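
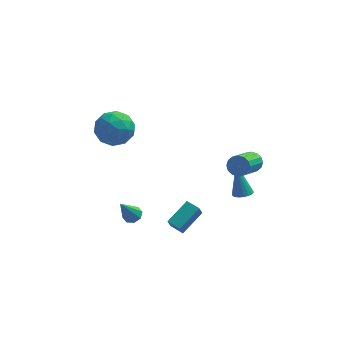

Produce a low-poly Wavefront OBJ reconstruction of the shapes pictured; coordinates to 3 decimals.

v 3.569 -2.437 0.832
v 4.143 -2.484 0.962
v 3.191 -1.743 2.768
v 4.124 -2.239 0.87
v 3.995 -2.033 0.771
v 3.782 -1.907 0.684
v 3.527 -1.885 0.627
v 3.28 -1.973 0.61
v 3.09 -2.153 0.637
v 2.996 -2.389 0.703
v 3.015 -2.634 0.795
v 3.144 -2.84 0.894
v 3.357 -2.967 0.981
v 3.612 -2.988 1.038
v 3.859 -2.9 1.055
v 4.048 -2.72 1.028
v -3.754 4.312 1.918
v -2.633 4.151 1.412
v -4.247 2.429 1.428
v -3.126 2.268 0.922
v -3.24 2.386 2.151
v -2.936 3.55 2.455
v -3.944 3.03 0.385
v -3.64 4.194 0.689
v -2.75 3.358 0.465
v -2.315 2.96 1.556
v -4.565 3.62 1.284
v -4.13 3.222 2.375
v -3.15 4.397 1.708
v -3.73 2.183 1.132
v -3.797 2.253 1.854
v -3.138 2.158 1.557
v -3.328 4.044 2.321
v -2.669 3.949 2.024
v -3.026 2.911 2.458
v -4.211 2.631 0.816
v -3.552 2.536 0.519
v -3.742 4.422 1.283
v -3.083 4.327 0.986
v -3.854 3.669 0.382
v -2.56 3.836 0.854
v -2.85 2.729 0.566
v -3.331 3.178 0.25
v -3.152 3.862 0.429
v -2.305 3.602 1.496
v -2.594 2.495 1.207
v -2.661 2.565 1.93
v -2.483 3.249 2.108
v -2.374 3.136 0.939
v -4.286 4.085 1.633
v -4.575 2.978 1.344
v -4.397 3.331 0.732
v -4.219 4.015 0.91
v -4.03 3.851 2.274
v -4.32 2.744 1.986
v -3.728 2.718 2.411
v -3.549 3.402 2.59
v -4.506 3.444 1.901
v 0.378 -1.796 -3.309
v 0.206 -2.154 -2.558
v -0.29 -1.235 -3.195
v -0.462 -1.593 -2.444
v 1.442 -0.687 -2.536
v 1.27 -1.045 -1.785
v 0.774 -0.126 -2.422
v 0.602 -0.484 -1.671
v -2.393 -0.843 -2.557
v -1.933 -1.212 -2.53
v -3.027 -1.517 -0.943
v -1.849 -0.815 -2.331
v -2.083 -0.435 -2.264
v -2.499 -0.294 -2.369
v -2.853 -0.474 -2.583
v -2.938 -0.871 -2.782
v -2.703 -1.251 -2.849
v -2.287 -1.392 -2.745
v 3.976 -2.31 3.412
v 4.274 -2.724 3.011
v 3.523 -4.325 4.106
v 3.224 -3.91 4.508
v 4.498 -2.663 3.254
v 3.747 -4.264 4.35
v 4.582 -2.506 3.54
v 3.831 -4.107 4.636
v 4.503 -2.297 3.792
v 3.752 -3.898 4.887
v 4.283 -2.092 3.942
v 3.532 -3.692 5.037
v 3.981 -1.944 3.95
v 3.23 -3.545 5.045
v 3.677 -1.895 3.814
v 2.926 -3.496 4.909
v 3.453 -1.956 3.57
v 2.702 -3.557 4.666
v 3.369 -2.113 3.284
v 2.618 -3.714 4.38
v 3.448 -2.322 3.033
v 2.697 -3.923 4.128
v 3.668 -2.528 2.883
v 2.917 -4.128 3.978
v 3.97 -2.675 2.875
v 3.219 -4.276 3.97
f 2 1 4
f 2 4 3
f 4 1 5
f 4 5 3
f 5 1 6
f 5 6 3
f 6 1 7
f 6 7 3
f 7 1 8
f 7 8 3
f 8 1 9
f 8 9 3
f 9 1 10
f 9 10 3
f 10 1 11
f 10 11 3
f 11 1 12
f 11 12 3
f 12 1 13
f 12 13 3
f 13 1 14
f 13 14 3
f 14 1 15
f 14 15 3
f 15 1 16
f 15 16 3
f 16 1 2
f 16 2 3
f 17 54 33
f 54 28 57
f 33 57 22
f 54 57 33
f 17 33 29
f 33 22 34
f 29 34 18
f 33 34 29
f 17 29 38
f 29 18 39
f 38 39 24
f 29 39 38
f 17 38 50
f 38 24 53
f 50 53 27
f 38 53 50
f 17 50 54
f 50 27 58
f 54 58 28
f 50 58 54
f 18 34 45
f 34 22 48
f 45 48 26
f 34 48 45
f 22 57 35
f 57 28 56
f 35 56 21
f 57 56 35
f 28 58 55
f 58 27 51
f 55 51 19
f 58 51 55
f 27 53 52
f 53 24 40
f 52 40 23
f 53 40 52
f 24 39 44
f 39 18 41
f 44 41 25
f 39 41 44
f 20 46 32
f 46 26 47
f 32 47 21
f 46 47 32
f 20 32 30
f 32 21 31
f 30 31 19
f 32 31 30
f 20 30 37
f 30 19 36
f 37 36 23
f 30 36 37
f 20 37 42
f 37 23 43
f 42 43 25
f 37 43 42
f 20 42 46
f 42 25 49
f 46 49 26
f 42 49 46
f 21 47 35
f 47 26 48
f 35 48 22
f 47 48 35
f 19 31 55
f 31 21 56
f 55 56 28
f 31 56 55
f 23 36 52
f 36 19 51
f 52 51 27
f 36 51 52
f 25 43 44
f 43 23 40
f 44 40 24
f 43 40 44
f 26 49 45
f 49 25 41
f 45 41 18
f 49 41 45
f 60 62 59
f 63 60 59
f 59 62 61
f 61 63 59
f 60 66 62
f 64 60 63
f 64 66 60
f 62 66 61
f 65 63 61
f 61 66 65
f 65 64 63
f 66 64 65
f 68 67 70
f 68 70 69
f 70 67 71
f 70 71 69
f 71 67 72
f 71 72 69
f 72 67 73
f 72 73 69
f 73 67 74
f 73 74 69
f 74 67 75
f 74 75 69
f 75 67 76
f 75 76 69
f 76 67 68
f 76 68 69
f 78 77 81
f 78 81 79
f 79 81 82
f 79 82 80
f 81 77 83
f 81 83 82
f 82 83 84
f 82 84 80
f 83 77 85
f 83 85 84
f 84 85 86
f 84 86 80
f 85 77 87
f 85 87 86
f 86 87 88
f 86 88 80
f 87 77 89
f 87 89 88
f 88 89 90
f 88 90 80
f 89 77 91
f 89 91 90
f 90 91 92
f 90 92 80
f 91 77 93
f 91 93 92
f 92 93 94
f 92 94 80
f 93 77 95
f 93 95 94
f 94 95 96
f 94 96 80
f 95 77 97
f 95 97 96
f 96 97 98
f 96 98 80
f 97 77 99
f 97 99 98
f 98 99 100
f 98 100 80
f 99 77 101
f 99 101 100
f 100 101 102
f 100 102 80
f 101 77 78
f 101 78 102
f 102 78 79
f 102 79 80



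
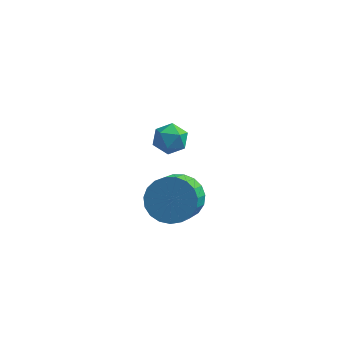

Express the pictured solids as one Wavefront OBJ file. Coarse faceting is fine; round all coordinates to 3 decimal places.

v -2.488 -0.862 1.8
v -1.631 -1.258 1.362
v -1.696 -2.394 2.261
v -2.552 -1.998 2.7
v -1.466 -1.016 1.68
v -1.531 -2.152 2.579
v -1.477 -0.747 2.019
v -1.542 -1.883 2.918
v -1.663 -0.498 2.32
v -1.728 -1.634 3.219
v -1.992 -0.312 2.531
v -2.056 -1.448 3.43
v -2.406 -0.222 2.616
v -2.471 -1.357 3.515
v -2.834 -0.241 2.56
v -2.899 -1.377 3.459
v -3.203 -0.369 2.372
v -3.267 -1.505 3.271
v -3.447 -0.581 2.086
v -3.512 -1.717 2.985
v -3.526 -0.842 1.75
v -3.591 -1.978 2.65
v -3.425 -1.107 1.424
v -3.49 -2.243 2.323
v -3.163 -1.329 1.162
v -3.227 -2.465 2.061
v -2.783 -1.471 1.01
v -2.848 -2.606 1.909
v -2.352 -1.507 0.996
v -2.417 -2.643 1.895
v -1.945 -1.432 1.12
v -2.01 -2.567 2.019
v -4.32 3.396 1.777
v -3.656 3.484 2.213
v -3.664 2.676 0.927
v -3 2.764 1.363
v -3.607 2.325 1.643
v -4.012 2.77 2.168
v -3.308 3.39 0.972
v -3.713 3.835 1.497
v -3.031 3.481 1.716
v -3.216 2.823 2.13
v -4.104 3.337 1.01
v -4.289 2.679 1.424
f 2 1 5
f 2 5 3
f 3 5 6
f 3 6 4
f 5 1 7
f 5 7 6
f 6 7 8
f 6 8 4
f 7 1 9
f 7 9 8
f 8 9 10
f 8 10 4
f 9 1 11
f 9 11 10
f 10 11 12
f 10 12 4
f 11 1 13
f 11 13 12
f 12 13 14
f 12 14 4
f 13 1 15
f 13 15 14
f 14 15 16
f 14 16 4
f 15 1 17
f 15 17 16
f 16 17 18
f 16 18 4
f 17 1 19
f 17 19 18
f 18 19 20
f 18 20 4
f 19 1 21
f 19 21 20
f 20 21 22
f 20 22 4
f 21 1 23
f 21 23 22
f 22 23 24
f 22 24 4
f 23 1 25
f 23 25 24
f 24 25 26
f 24 26 4
f 25 1 27
f 25 27 26
f 26 27 28
f 26 28 4
f 27 1 29
f 27 29 28
f 28 29 30
f 28 30 4
f 29 1 31
f 29 31 30
f 30 31 32
f 30 32 4
f 31 1 2
f 31 2 32
f 32 2 3
f 32 3 4
f 33 44 38
f 33 38 34
f 33 34 40
f 33 40 43
f 33 43 44
f 34 38 42
f 38 44 37
f 44 43 35
f 43 40 39
f 40 34 41
f 36 42 37
f 36 37 35
f 36 35 39
f 36 39 41
f 36 41 42
f 37 42 38
f 35 37 44
f 39 35 43
f 41 39 40
f 42 41 34



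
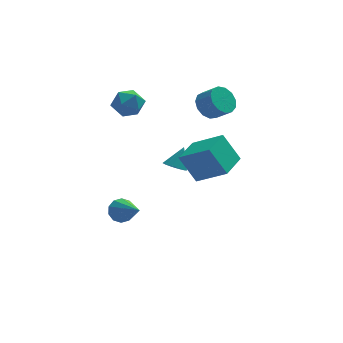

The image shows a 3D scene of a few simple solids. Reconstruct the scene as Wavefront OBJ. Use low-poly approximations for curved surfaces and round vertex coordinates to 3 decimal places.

v 1.993 2.139 1.947
v 2.659 2.525 1.613
v 3.314 1.987 2.299
v 2.647 1.601 2.633
v 2.511 2.799 1.97
v 3.166 2.261 2.655
v 2.199 2.864 2.319
v 2.854 2.325 3.004
v 1.821 2.698 2.551
v 2.475 2.16 3.236
v 1.497 2.355 2.59
v 2.152 1.816 3.276
v 1.331 1.943 2.426
v 1.986 1.405 3.111
v 1.375 1.594 2.11
v 2.03 1.056 2.795
v 1.615 1.418 1.742
v 2.27 0.879 2.427
v 1.975 1.47 1.439
v 2.63 0.932 2.124
v 2.34 1.736 1.298
v 2.995 1.197 1.983
v 2.596 2.129 1.363
v 3.251 1.591 2.048
v 1.98 -3.536 0.868
v 1.214 -3.09 2.271
v 0.686 -2.703 -0.104
v -0.08 -2.256 1.3
v 2.84 -2.164 0.9
v 2.074 -1.717 2.304
v 1.546 -1.33 -0.071
v 0.78 -0.884 1.332
v -2.471 0.475 -4.1
v -1.811 0.762 -4.112
v -1.769 -1.095 -3.04
v -2.021 0.913 -3.749
v -2.402 0.897 -3.521
v -2.81 0.719 -3.514
v -3.089 0.448 -3.731
v -3.131 0.187 -4.089
v -2.922 0.036 -4.451
v -2.54 0.052 -4.679
v -2.132 0.23 -4.687
v -1.854 0.501 -4.47
v -2.298 3.04 2.401
v -1.553 2.877 2.887
v -2.207 1.703 1.813
v -1.462 1.54 2.299
v -2.264 1.61 2.711
v -2.32 2.436 3.074
v -1.44 2.144 1.626
v -1.496 2.97 1.989
v -1.023 2.323 2.408
v -1.532 1.993 3.078
v -2.228 2.587 1.622
v -2.737 2.257 2.292
v 0.337 1.979 -2.2
v 0.7 2.363 -2.561
v 0.863 2.461 -1.16
v 0.397 2.545 -2.492
v 0.075 2.548 -2.33
v -0.164 2.37 -2.127
v -0.244 2.068 -1.947
v -0.139 1.738 -1.847
v 0.117 1.484 -1.859
v 0.443 1.388 -1.979
v 0.736 1.479 -2.169
v 0.902 1.729 -2.369
v 0.889 2.059 -2.515
f 2 1 5
f 2 5 3
f 3 5 6
f 3 6 4
f 5 1 7
f 5 7 6
f 6 7 8
f 6 8 4
f 7 1 9
f 7 9 8
f 8 9 10
f 8 10 4
f 9 1 11
f 9 11 10
f 10 11 12
f 10 12 4
f 11 1 13
f 11 13 12
f 12 13 14
f 12 14 4
f 13 1 15
f 13 15 14
f 14 15 16
f 14 16 4
f 15 1 17
f 15 17 16
f 16 17 18
f 16 18 4
f 17 1 19
f 17 19 18
f 18 19 20
f 18 20 4
f 19 1 21
f 19 21 20
f 20 21 22
f 20 22 4
f 21 1 23
f 21 23 22
f 22 23 24
f 22 24 4
f 23 1 2
f 23 2 24
f 24 2 3
f 24 3 4
f 26 28 25
f 29 26 25
f 25 28 27
f 27 29 25
f 26 32 28
f 30 26 29
f 30 32 26
f 28 32 27
f 31 29 27
f 27 32 31
f 31 30 29
f 32 30 31
f 34 33 36
f 34 36 35
f 36 33 37
f 36 37 35
f 37 33 38
f 37 38 35
f 38 33 39
f 38 39 35
f 39 33 40
f 39 40 35
f 40 33 41
f 40 41 35
f 41 33 42
f 41 42 35
f 42 33 43
f 42 43 35
f 43 33 44
f 43 44 35
f 44 33 34
f 44 34 35
f 45 56 50
f 45 50 46
f 45 46 52
f 45 52 55
f 45 55 56
f 46 50 54
f 50 56 49
f 56 55 47
f 55 52 51
f 52 46 53
f 48 54 49
f 48 49 47
f 48 47 51
f 48 51 53
f 48 53 54
f 49 54 50
f 47 49 56
f 51 47 55
f 53 51 52
f 54 53 46
f 58 57 60
f 58 60 59
f 60 57 61
f 60 61 59
f 61 57 62
f 61 62 59
f 62 57 63
f 62 63 59
f 63 57 64
f 63 64 59
f 64 57 65
f 64 65 59
f 65 57 66
f 65 66 59
f 66 57 67
f 66 67 59
f 67 57 68
f 67 68 59
f 68 57 69
f 68 69 59
f 69 57 58
f 69 58 59



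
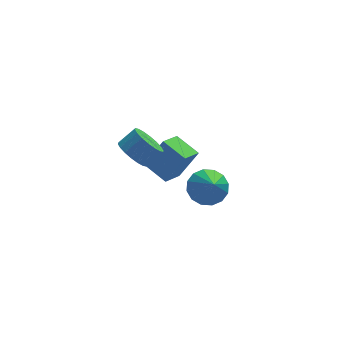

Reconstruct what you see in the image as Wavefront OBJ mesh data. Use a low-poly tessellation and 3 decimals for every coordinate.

v 0.447 0.979 -4.193
v 1.054 0.31 -4.82
v 0.493 -0.299 -2.787
v 1.431 0.632 -4.54
v 1.544 1.047 -4.167
v 1.363 1.444 -3.801
v 0.937 1.716 -3.54
v 0.379 1.79 -3.453
v -0.161 1.647 -3.566
v -0.538 1.325 -3.846
v -0.651 0.91 -4.219
v -0.47 0.514 -4.585
v -0.043 0.242 -4.846
v 0.515 0.167 -4.932
v -2.189 -1.553 -0.885
v -1.227 -1.524 0.718
v -3.053 -0.446 -0.386
v -2.09 -0.417 1.217
v -1.33 -0.643 -1.417
v -0.367 -0.614 0.186
v -2.193 0.464 -0.918
v -1.231 0.493 0.685
v -3.841 -1.846 1.8
v -3.209 -2.132 1.152
v -2.346 -1.901 1.892
v -2.979 -1.614 2.54
v -3.248 -1.719 1.069
v -2.385 -1.488 1.809
v -3.405 -1.331 1.131
v -2.542 -1.1 1.871
v -3.648 -1.046 1.325
v -2.786 -0.815 2.065
v -3.93 -0.918 1.614
v -3.067 -0.687 2.354
v -4.194 -0.974 1.939
v -3.331 -0.743 2.679
v -4.388 -1.203 2.237
v -3.525 -0.972 2.977
v -4.474 -1.559 2.448
v -3.611 -1.328 3.188
v -4.435 -1.972 2.531
v -3.572 -1.741 3.271
v -4.278 -2.36 2.469
v -3.415 -2.129 3.209
v -4.034 -2.645 2.275
v -3.172 -2.414 3.015
v -3.753 -2.773 1.986
v -2.89 -2.542 2.726
v -3.489 -2.717 1.661
v -2.626 -2.486 2.401
v -3.295 -2.488 1.363
v -2.432 -2.257 2.103
f 2 1 4
f 2 4 3
f 4 1 5
f 4 5 3
f 5 1 6
f 5 6 3
f 6 1 7
f 6 7 3
f 7 1 8
f 7 8 3
f 8 1 9
f 8 9 3
f 9 1 10
f 9 10 3
f 10 1 11
f 10 11 3
f 11 1 12
f 11 12 3
f 12 1 13
f 12 13 3
f 13 1 14
f 13 14 3
f 14 1 2
f 14 2 3
f 16 18 15
f 19 16 15
f 15 18 17
f 17 19 15
f 16 22 18
f 20 16 19
f 20 22 16
f 18 22 17
f 21 19 17
f 17 22 21
f 21 20 19
f 22 20 21
f 24 23 27
f 24 27 25
f 25 27 28
f 25 28 26
f 27 23 29
f 27 29 28
f 28 29 30
f 28 30 26
f 29 23 31
f 29 31 30
f 30 31 32
f 30 32 26
f 31 23 33
f 31 33 32
f 32 33 34
f 32 34 26
f 33 23 35
f 33 35 34
f 34 35 36
f 34 36 26
f 35 23 37
f 35 37 36
f 36 37 38
f 36 38 26
f 37 23 39
f 37 39 38
f 38 39 40
f 38 40 26
f 39 23 41
f 39 41 40
f 40 41 42
f 40 42 26
f 41 23 43
f 41 43 42
f 42 43 44
f 42 44 26
f 43 23 45
f 43 45 44
f 44 45 46
f 44 46 26
f 45 23 47
f 45 47 46
f 46 47 48
f 46 48 26
f 47 23 49
f 47 49 48
f 48 49 50
f 48 50 26
f 49 23 51
f 49 51 50
f 50 51 52
f 50 52 26
f 51 23 24
f 51 24 52
f 52 24 25
f 52 25 26



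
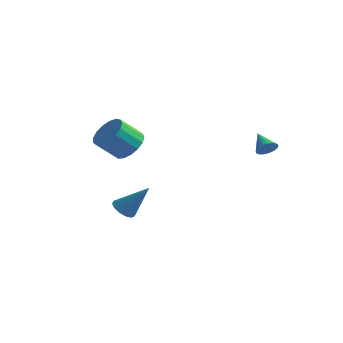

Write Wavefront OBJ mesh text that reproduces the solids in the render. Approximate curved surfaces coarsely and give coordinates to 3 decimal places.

v -3.608 0.38 -0.337
v -2.938 0.591 0.272
v -3.582 -0.228 1.266
v -4.252 -0.44 0.657
v -3.243 0.909 0.336
v -3.888 0.089 1.329
v -3.633 1.105 0.245
v -4.277 0.285 1.239
v -4.016 1.135 0.021
v -4.66 0.315 1.015
v -4.306 0.992 -0.285
v -4.95 0.172 0.709
v -4.436 0.708 -0.603
v -5.08 -0.111 0.391
v -4.377 0.35 -0.86
v -5.021 -0.469 0.134
v -4.141 -0.002 -0.997
v -4.785 -0.821 -0.003
v -3.783 -0.266 -0.983
v -4.427 -1.085 0.011
v -3.385 -0.383 -0.821
v -4.029 -1.202 0.173
v -3.038 -0.324 -0.548
v -3.682 -1.144 0.446
v -2.822 -0.105 -0.227
v -3.466 -0.924 0.767
v -2.786 0.226 0.069
v -3.43 -0.594 1.063
v 2.102 2.998 -0.179
v 2.482 3.111 0.203
v 1.318 3.482 0.459
v 2.491 3.288 0.081
v 2.442 3.42 -0.08
v 2.34 3.488 -0.257
v 2.203 3.482 -0.421
v 2.05 3.402 -0.549
v 1.905 3.26 -0.62
v 1.79 3.079 -0.624
v 1.723 2.886 -0.56
v 1.713 2.709 -0.438
v 1.763 2.577 -0.277
v 1.864 2.509 -0.1
v 2.002 2.515 0.064
v 2.155 2.595 0.192
v 2.299 2.737 0.263
v 2.414 2.918 0.267
v -2.697 -1.454 -3.493
v -2.245 -1.243 -3.909
v -1.623 -0.986 -2.087
v -2.461 -0.956 -3.839
v -2.753 -0.828 -3.658
v -3.027 -0.897 -3.426
v -3.196 -1.144 -3.214
v -3.207 -1.489 -3.091
v -3.056 -1.822 -3.096
v -2.792 -2.039 -3.226
v -2.497 -2.07 -3.441
v -2.266 -1.905 -3.673
v -2.172 -1.597 -3.847
f 2 1 5
f 2 5 3
f 3 5 6
f 3 6 4
f 5 1 7
f 5 7 6
f 6 7 8
f 6 8 4
f 7 1 9
f 7 9 8
f 8 9 10
f 8 10 4
f 9 1 11
f 9 11 10
f 10 11 12
f 10 12 4
f 11 1 13
f 11 13 12
f 12 13 14
f 12 14 4
f 13 1 15
f 13 15 14
f 14 15 16
f 14 16 4
f 15 1 17
f 15 17 16
f 16 17 18
f 16 18 4
f 17 1 19
f 17 19 18
f 18 19 20
f 18 20 4
f 19 1 21
f 19 21 20
f 20 21 22
f 20 22 4
f 21 1 23
f 21 23 22
f 22 23 24
f 22 24 4
f 23 1 25
f 23 25 24
f 24 25 26
f 24 26 4
f 25 1 27
f 25 27 26
f 26 27 28
f 26 28 4
f 27 1 2
f 27 2 28
f 28 2 3
f 28 3 4
f 30 29 32
f 30 32 31
f 32 29 33
f 32 33 31
f 33 29 34
f 33 34 31
f 34 29 35
f 34 35 31
f 35 29 36
f 35 36 31
f 36 29 37
f 36 37 31
f 37 29 38
f 37 38 31
f 38 29 39
f 38 39 31
f 39 29 40
f 39 40 31
f 40 29 41
f 40 41 31
f 41 29 42
f 41 42 31
f 42 29 43
f 42 43 31
f 43 29 44
f 43 44 31
f 44 29 45
f 44 45 31
f 45 29 46
f 45 46 31
f 46 29 30
f 46 30 31
f 48 47 50
f 48 50 49
f 50 47 51
f 50 51 49
f 51 47 52
f 51 52 49
f 52 47 53
f 52 53 49
f 53 47 54
f 53 54 49
f 54 47 55
f 54 55 49
f 55 47 56
f 55 56 49
f 56 47 57
f 56 57 49
f 57 47 58
f 57 58 49
f 58 47 59
f 58 59 49
f 59 47 48
f 59 48 49



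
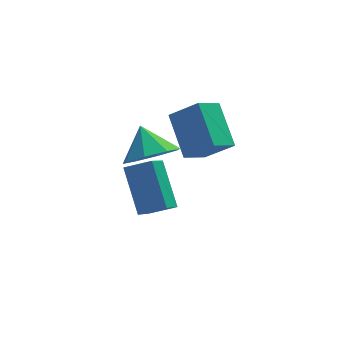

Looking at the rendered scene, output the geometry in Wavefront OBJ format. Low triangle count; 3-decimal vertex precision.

v -0.693 1.645 -0.201
v -0.974 3.071 0.912
v -1.609 2.146 -1.073
v -1.89 3.571 0.04
v 0.11 2.209 -0.72
v -0.171 3.634 0.393
v -0.806 2.709 -1.592
v -1.087 4.135 -0.479
v -2.776 1.424 -0.296
v -1.888 1.857 -0.451
v -3.024 2.256 0.616
v -2.442 2.163 -0.881
v -3.192 2.036 -0.968
v -3.698 1.551 -0.662
v -3.664 0.99 -0.142
v -3.11 0.684 0.288
v -2.36 0.811 0.376
v -1.854 1.297 0.07
v -2.196 2.071 -3.549
v -2.49 3.43 -2.139
v -3.13 2.286 -3.952
v -3.424 3.645 -2.542
v -1.696 2.915 -4.258
v -1.99 4.274 -2.848
v -2.63 3.13 -4.661
v -2.924 4.489 -3.251
f 2 4 1
f 5 2 1
f 1 4 3
f 3 5 1
f 2 8 4
f 6 2 5
f 6 8 2
f 4 8 3
f 7 5 3
f 3 8 7
f 7 6 5
f 8 6 7
f 10 9 12
f 10 12 11
f 12 9 13
f 12 13 11
f 13 9 14
f 13 14 11
f 14 9 15
f 14 15 11
f 15 9 16
f 15 16 11
f 16 9 17
f 16 17 11
f 17 9 18
f 17 18 11
f 18 9 10
f 18 10 11
f 20 22 19
f 23 20 19
f 19 22 21
f 21 23 19
f 20 26 22
f 24 20 23
f 24 26 20
f 22 26 21
f 25 23 21
f 21 26 25
f 25 24 23
f 26 24 25



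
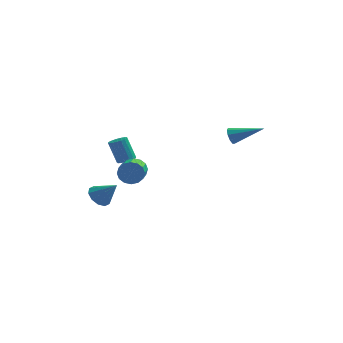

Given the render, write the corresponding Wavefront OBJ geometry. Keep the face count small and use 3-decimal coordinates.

v 2.998 2.578 -1.463
v 3.183 2.88 -1.909
v 4.782 2.522 -0.757
v 3.076 3.12 -1.62
v 2.933 3.105 -1.258
v 2.819 2.844 -0.992
v 2.79 2.458 -0.946
v 2.857 2.128 -1.142
v 2.99 2.008 -1.488
v 3.127 2.155 -1.823
v 3.203 2.499 -1.989
v -2.528 1.358 -2.978
v -2.047 1.588 -2.845
v -2.57 1.912 -1.51
v -3.052 1.682 -1.642
v -2.186 1.787 -2.947
v -2.709 2.111 -1.612
v -2.403 1.888 -3.057
v -2.926 2.211 -1.722
v -2.649 1.867 -3.148
v -3.172 2.191 -1.813
v -2.867 1.73 -3.2
v -3.39 2.053 -1.865
v -3.008 1.507 -3.202
v -3.531 1.831 -1.867
v -3.039 1.251 -3.152
v -3.562 1.574 -1.816
v -2.953 1.019 -3.062
v -3.476 1.342 -1.727
v -2.77 0.864 -2.952
v -3.293 1.188 -1.617
v -2.531 0.823 -2.849
v -3.054 1.147 -1.514
v -2.292 0.905 -2.775
v -2.815 1.229 -1.44
v -2.107 1.09 -2.747
v -2.63 1.414 -1.412
v -2.018 1.337 -2.772
v -2.542 1.661 -1.437
v -1.513 -3.364 -1.093
v -1.196 -3.175 -0.487
v -1.189 -4.427 -0.1
v -1.507 -4.616 -0.707
v -1.556 -3.155 -0.416
v -1.549 -4.407 -0.03
v -1.905 -3.191 -0.526
v -1.898 -4.443 -0.14
v -2.149 -3.274 -0.789
v -2.142 -4.526 -0.403
v -2.222 -3.38 -1.133
v -2.215 -4.632 -0.747
v -2.106 -3.483 -1.466
v -2.099 -4.734 -1.08
v -1.831 -3.553 -1.7
v -1.824 -4.805 -1.313
v -1.471 -3.573 -1.77
v -1.464 -4.825 -1.384
v -1.122 -3.537 -1.66
v -1.115 -4.789 -1.274
v -0.878 -3.454 -1.397
v -0.871 -4.706 -1.011
v -0.805 -3.348 -1.053
v -0.798 -4.6 -0.667
v -0.921 -3.246 -0.72
v -0.914 -4.497 -0.334
v -3.484 -2.339 -3.77
v -2.97 -1.956 -4.159
v -2.516 -2.601 -2.75
v -3.187 -1.659 -3.877
v -3.517 -1.622 -3.554
v -3.835 -1.859 -3.313
v -4.018 -2.279 -3.247
v -3.998 -2.723 -3.38
v -3.781 -3.02 -3.662
v -3.451 -3.057 -3.986
v -3.133 -2.82 -4.226
v -2.95 -2.399 -4.293
f 2 1 4
f 2 4 3
f 4 1 5
f 4 5 3
f 5 1 6
f 5 6 3
f 6 1 7
f 6 7 3
f 7 1 8
f 7 8 3
f 8 1 9
f 8 9 3
f 9 1 10
f 9 10 3
f 10 1 11
f 10 11 3
f 11 1 2
f 11 2 3
f 13 12 16
f 13 16 14
f 14 16 17
f 14 17 15
f 16 12 18
f 16 18 17
f 17 18 19
f 17 19 15
f 18 12 20
f 18 20 19
f 19 20 21
f 19 21 15
f 20 12 22
f 20 22 21
f 21 22 23
f 21 23 15
f 22 12 24
f 22 24 23
f 23 24 25
f 23 25 15
f 24 12 26
f 24 26 25
f 25 26 27
f 25 27 15
f 26 12 28
f 26 28 27
f 27 28 29
f 27 29 15
f 28 12 30
f 28 30 29
f 29 30 31
f 29 31 15
f 30 12 32
f 30 32 31
f 31 32 33
f 31 33 15
f 32 12 34
f 32 34 33
f 33 34 35
f 33 35 15
f 34 12 36
f 34 36 35
f 35 36 37
f 35 37 15
f 36 12 38
f 36 38 37
f 37 38 39
f 37 39 15
f 38 12 13
f 38 13 39
f 39 13 14
f 39 14 15
f 41 40 44
f 41 44 42
f 42 44 45
f 42 45 43
f 44 40 46
f 44 46 45
f 45 46 47
f 45 47 43
f 46 40 48
f 46 48 47
f 47 48 49
f 47 49 43
f 48 40 50
f 48 50 49
f 49 50 51
f 49 51 43
f 50 40 52
f 50 52 51
f 51 52 53
f 51 53 43
f 52 40 54
f 52 54 53
f 53 54 55
f 53 55 43
f 54 40 56
f 54 56 55
f 55 56 57
f 55 57 43
f 56 40 58
f 56 58 57
f 57 58 59
f 57 59 43
f 58 40 60
f 58 60 59
f 59 60 61
f 59 61 43
f 60 40 62
f 60 62 61
f 61 62 63
f 61 63 43
f 62 40 64
f 62 64 63
f 63 64 65
f 63 65 43
f 64 40 41
f 64 41 65
f 65 41 42
f 65 42 43
f 67 66 69
f 67 69 68
f 69 66 70
f 69 70 68
f 70 66 71
f 70 71 68
f 71 66 72
f 71 72 68
f 72 66 73
f 72 73 68
f 73 66 74
f 73 74 68
f 74 66 75
f 74 75 68
f 75 66 76
f 75 76 68
f 76 66 77
f 76 77 68
f 77 66 67
f 77 67 68



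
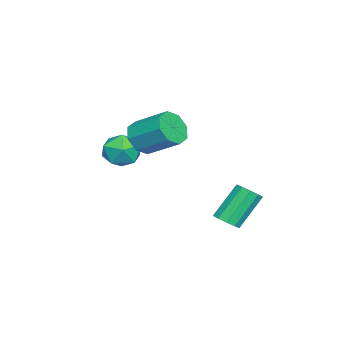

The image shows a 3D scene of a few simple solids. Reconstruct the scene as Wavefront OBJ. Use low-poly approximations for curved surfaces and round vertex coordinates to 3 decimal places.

v -0.102 -3.126 2.068
v 0.494 -2.578 2.049
v 0.646 -3.962 1.391
v 1.242 -3.414 1.372
v 1.039 -3.769 2.072
v 0.578 -3.252 2.49
v 0.562 -3.288 0.95
v 0.101 -2.771 1.368
v 0.905 -2.678 1.358
v 1.2 -2.976 2.051
v -0.06 -3.564 1.389
v 0.235 -3.862 2.082
v 0.959 0.636 -0.993
v 1.322 1.035 -0.966
v 0.563 1.643 0.279
v 0.201 1.244 0.253
v 1.074 1.135 -1.166
v 0.315 1.742 0.08
v 0.782 1.044 -1.3
v 0.023 1.651 -0.054
v 0.558 0.797 -1.316
v -0.201 1.404 -0.07
v 0.487 0.489 -1.209
v -0.272 1.096 0.037
v 0.597 0.237 -1.019
v -0.162 0.845 0.226
v 0.845 0.138 -0.82
v 0.086 0.745 0.426
v 1.137 0.229 -0.686
v 0.378 0.836 0.56
v 1.361 0.476 -0.67
v 0.602 1.083 0.576
v 1.432 0.784 -0.777
v 0.673 1.391 0.469
v 1.57 -2.188 2.897
v 2.247 -2.151 2.601
v 2.507 -0.935 3.346
v 1.83 -0.972 3.643
v 1.86 -1.878 2.291
v 2.119 -0.662 3.036
v 1.303 -1.787 2.336
v 1.562 -0.571 3.082
v 0.902 -1.931 2.71
v 1.162 -0.715 3.455
v 0.893 -2.225 3.194
v 1.153 -1.009 3.939
v 1.281 -2.498 3.504
v 1.54 -1.282 4.249
v 1.838 -2.589 3.458
v 2.097 -1.373 4.204
v 2.238 -2.445 3.085
v 2.498 -1.229 3.83
f 1 12 6
f 1 6 2
f 1 2 8
f 1 8 11
f 1 11 12
f 2 6 10
f 6 12 5
f 12 11 3
f 11 8 7
f 8 2 9
f 4 10 5
f 4 5 3
f 4 3 7
f 4 7 9
f 4 9 10
f 5 10 6
f 3 5 12
f 7 3 11
f 9 7 8
f 10 9 2
f 14 13 17
f 14 17 15
f 15 17 18
f 15 18 16
f 17 13 19
f 17 19 18
f 18 19 20
f 18 20 16
f 19 13 21
f 19 21 20
f 20 21 22
f 20 22 16
f 21 13 23
f 21 23 22
f 22 23 24
f 22 24 16
f 23 13 25
f 23 25 24
f 24 25 26
f 24 26 16
f 25 13 27
f 25 27 26
f 26 27 28
f 26 28 16
f 27 13 29
f 27 29 28
f 28 29 30
f 28 30 16
f 29 13 31
f 29 31 30
f 30 31 32
f 30 32 16
f 31 13 33
f 31 33 32
f 32 33 34
f 32 34 16
f 33 13 14
f 33 14 34
f 34 14 15
f 34 15 16
f 36 35 39
f 36 39 37
f 37 39 40
f 37 40 38
f 39 35 41
f 39 41 40
f 40 41 42
f 40 42 38
f 41 35 43
f 41 43 42
f 42 43 44
f 42 44 38
f 43 35 45
f 43 45 44
f 44 45 46
f 44 46 38
f 45 35 47
f 45 47 46
f 46 47 48
f 46 48 38
f 47 35 49
f 47 49 48
f 48 49 50
f 48 50 38
f 49 35 51
f 49 51 50
f 50 51 52
f 50 52 38
f 51 35 36
f 51 36 52
f 52 36 37
f 52 37 38



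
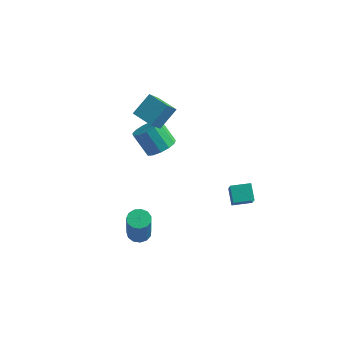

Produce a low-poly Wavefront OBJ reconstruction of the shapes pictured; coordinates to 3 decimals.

v 2.09 0.241 -2.135
v 1.568 0.9 -1.41
v 1.436 1.429 -3.686
v 0.915 2.088 -2.961
v 3.045 0.892 -2.039
v 2.524 1.551 -1.314
v 2.392 2.08 -3.59
v 1.87 2.739 -2.865
v -3.492 0.279 3.055
v -3.585 -0.589 4.005
v -3.04 1.328 4.057
v -3.134 0.461 5.007
v -2.206 -0.081 2.853
v -2.3 -0.948 3.803
v -1.755 0.969 3.855
v -1.848 0.101 4.805
v -3.251 2.036 -0.963
v -2.578 1.675 -0.415
v -3.555 1.803 0.871
v -4.229 2.164 0.323
v -2.507 2.2 -0.413
v -3.484 2.328 0.873
v -2.672 2.673 -0.586
v -3.649 2.801 0.7
v -3.021 2.943 -0.878
v -3.998 3.071 0.408
v -3.443 2.926 -1.197
v -4.42 3.054 0.088
v -3.805 2.626 -1.442
v -4.782 2.754 -0.156
v -3.99 2.139 -1.535
v -4.968 2.267 -0.249
v -3.942 1.619 -1.446
v -4.919 1.747 -0.16
v -3.674 1.231 -1.204
v -4.651 1.359 0.082
v -3.272 1.099 -0.885
v -4.249 1.227 0.401
v -2.863 1.265 -0.591
v -3.84 1.393 0.695
v -2.012 -3.003 -3.811
v -1.411 -3.253 -4.009
v -1.027 -3.946 -1.967
v -1.628 -3.697 -1.769
v -1.347 -2.892 -3.898
v -0.963 -3.585 -1.856
v -1.494 -2.566 -3.76
v -1.11 -3.259 -1.718
v -1.805 -2.379 -3.638
v -1.421 -3.072 -1.596
v -2.182 -2.39 -3.571
v -1.798 -3.084 -1.529
v -2.505 -2.596 -3.58
v -2.121 -3.289 -1.538
v -2.671 -2.931 -3.662
v -2.288 -3.625 -1.621
v -2.629 -3.289 -3.792
v -2.245 -3.983 -1.75
v -2.39 -3.556 -3.928
v -2.006 -4.25 -1.886
v -2.031 -3.648 -4.026
v -1.647 -4.341 -1.985
v -1.666 -3.535 -4.056
v -1.282 -4.228 -2.015
f 2 4 1
f 5 2 1
f 1 4 3
f 3 5 1
f 2 8 4
f 6 2 5
f 6 8 2
f 4 8 3
f 7 5 3
f 3 8 7
f 7 6 5
f 8 6 7
f 10 12 9
f 13 10 9
f 9 12 11
f 11 13 9
f 10 16 12
f 14 10 13
f 14 16 10
f 12 16 11
f 15 13 11
f 11 16 15
f 15 14 13
f 16 14 15
f 18 17 21
f 18 21 19
f 19 21 22
f 19 22 20
f 21 17 23
f 21 23 22
f 22 23 24
f 22 24 20
f 23 17 25
f 23 25 24
f 24 25 26
f 24 26 20
f 25 17 27
f 25 27 26
f 26 27 28
f 26 28 20
f 27 17 29
f 27 29 28
f 28 29 30
f 28 30 20
f 29 17 31
f 29 31 30
f 30 31 32
f 30 32 20
f 31 17 33
f 31 33 32
f 32 33 34
f 32 34 20
f 33 17 35
f 33 35 34
f 34 35 36
f 34 36 20
f 35 17 37
f 35 37 36
f 36 37 38
f 36 38 20
f 37 17 39
f 37 39 38
f 38 39 40
f 38 40 20
f 39 17 18
f 39 18 40
f 40 18 19
f 40 19 20
f 42 41 45
f 42 45 43
f 43 45 46
f 43 46 44
f 45 41 47
f 45 47 46
f 46 47 48
f 46 48 44
f 47 41 49
f 47 49 48
f 48 49 50
f 48 50 44
f 49 41 51
f 49 51 50
f 50 51 52
f 50 52 44
f 51 41 53
f 51 53 52
f 52 53 54
f 52 54 44
f 53 41 55
f 53 55 54
f 54 55 56
f 54 56 44
f 55 41 57
f 55 57 56
f 56 57 58
f 56 58 44
f 57 41 59
f 57 59 58
f 58 59 60
f 58 60 44
f 59 41 61
f 59 61 60
f 60 61 62
f 60 62 44
f 61 41 63
f 61 63 62
f 62 63 64
f 62 64 44
f 63 41 42
f 63 42 64
f 64 42 43
f 64 43 44



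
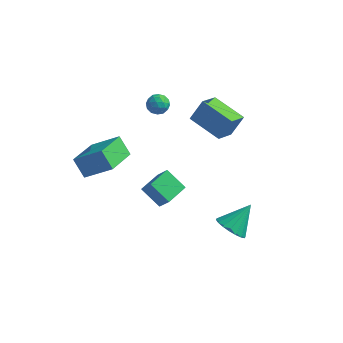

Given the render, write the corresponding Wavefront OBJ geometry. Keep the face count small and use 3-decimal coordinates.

v 3.39 -0.719 -2.868
v 4.005 -0.366 -3.573
v 4.13 0.499 -1.612
v 3.647 -0.105 -3.615
v 3.238 0.034 -3.509
v 2.859 0.024 -3.276
v 2.585 -0.133 -2.962
v 2.47 -0.406 -2.63
v 2.538 -0.741 -2.345
v 2.774 -1.071 -2.163
v 3.132 -1.332 -2.122
v 3.541 -1.472 -2.228
v 3.92 -1.462 -2.461
v 4.194 -1.305 -2.774
v 4.309 -1.032 -3.106
v 4.242 -0.697 -3.391
v -4.184 -3.107 1.617
v -4.964 -2.713 2.593
v -3.961 -1.087 0.98
v -4.741 -0.692 1.956
v -2.599 -2.908 2.804
v -3.379 -2.513 3.78
v -2.376 -0.887 2.167
v -3.156 -0.493 3.143
v -0.212 2.633 2.743
v 0.308 3.258 3.931
v 0.072 3.954 1.924
v 0.593 4.579 3.112
v 1.727 1.921 2.268
v 2.248 2.546 3.456
v 2.012 3.242 1.449
v 2.532 3.867 2.637
v -1.208 0.424 -3.843
v -2.431 0.768 -2.972
v -0.727 1.785 -3.703
v -1.95 2.128 -2.832
v -0.49 0.052 -2.688
v -1.713 0.395 -1.817
v -0.009 1.412 -2.548
v -1.232 1.756 -1.677
v -2.346 4.141 2.102
v -1.92 3.929 2.636
v -2.94 3.151 2.184
v -2.514 2.939 2.718
v -2.97 3.481 2.818
v -2.603 4.092 2.768
v -2.257 2.988 2.052
v -1.89 3.599 2.002
v -1.864 3.216 2.605
v -2.305 3.521 3.078
v -2.555 3.559 1.742
v -2.996 3.864 2.215
v -2.081 4.121 2.362
v -2.779 2.959 2.458
v -3.048 3.277 2.518
v -2.797 3.152 2.831
v -2.482 4.217 2.439
v -2.232 4.093 2.753
v -2.849 3.829 2.86
v -2.628 2.987 2.067
v -2.378 2.863 2.381
v -2.063 3.928 1.989
v -1.812 3.803 2.302
v -2.011 3.251 1.96
v -1.798 3.578 2.657
v -2.147 2.997 2.705
v -1.996 3.025 2.314
v -1.78 3.385 2.284
v -2.057 3.757 2.935
v -2.406 3.176 2.984
v -2.674 3.494 3.043
v -2.459 3.853 3.013
v -2.024 3.339 2.917
v -2.454 3.904 1.836
v -2.803 3.323 1.885
v -2.401 3.227 1.807
v -2.186 3.586 1.777
v -2.713 4.083 2.115
v -3.062 3.502 2.163
v -3.08 3.695 2.536
v -2.864 4.055 2.506
v -2.836 3.741 1.903
f 2 1 4
f 2 4 3
f 4 1 5
f 4 5 3
f 5 1 6
f 5 6 3
f 6 1 7
f 6 7 3
f 7 1 8
f 7 8 3
f 8 1 9
f 8 9 3
f 9 1 10
f 9 10 3
f 10 1 11
f 10 11 3
f 11 1 12
f 11 12 3
f 12 1 13
f 12 13 3
f 13 1 14
f 13 14 3
f 14 1 15
f 14 15 3
f 15 1 16
f 15 16 3
f 16 1 2
f 16 2 3
f 18 20 17
f 21 18 17
f 17 20 19
f 19 21 17
f 18 24 20
f 22 18 21
f 22 24 18
f 20 24 19
f 23 21 19
f 19 24 23
f 23 22 21
f 24 22 23
f 26 28 25
f 29 26 25
f 25 28 27
f 27 29 25
f 26 32 28
f 30 26 29
f 30 32 26
f 28 32 27
f 31 29 27
f 27 32 31
f 31 30 29
f 32 30 31
f 34 36 33
f 37 34 33
f 33 36 35
f 35 37 33
f 34 40 36
f 38 34 37
f 38 40 34
f 36 40 35
f 39 37 35
f 35 40 39
f 39 38 37
f 40 38 39
f 41 78 57
f 78 52 81
f 57 81 46
f 78 81 57
f 41 57 53
f 57 46 58
f 53 58 42
f 57 58 53
f 41 53 62
f 53 42 63
f 62 63 48
f 53 63 62
f 41 62 74
f 62 48 77
f 74 77 51
f 62 77 74
f 41 74 78
f 74 51 82
f 78 82 52
f 74 82 78
f 42 58 69
f 58 46 72
f 69 72 50
f 58 72 69
f 46 81 59
f 81 52 80
f 59 80 45
f 81 80 59
f 52 82 79
f 82 51 75
f 79 75 43
f 82 75 79
f 51 77 76
f 77 48 64
f 76 64 47
f 77 64 76
f 48 63 68
f 63 42 65
f 68 65 49
f 63 65 68
f 44 70 56
f 70 50 71
f 56 71 45
f 70 71 56
f 44 56 54
f 56 45 55
f 54 55 43
f 56 55 54
f 44 54 61
f 54 43 60
f 61 60 47
f 54 60 61
f 44 61 66
f 61 47 67
f 66 67 49
f 61 67 66
f 44 66 70
f 66 49 73
f 70 73 50
f 66 73 70
f 45 71 59
f 71 50 72
f 59 72 46
f 71 72 59
f 43 55 79
f 55 45 80
f 79 80 52
f 55 80 79
f 47 60 76
f 60 43 75
f 76 75 51
f 60 75 76
f 49 67 68
f 67 47 64
f 68 64 48
f 67 64 68
f 50 73 69
f 73 49 65
f 69 65 42
f 73 65 69



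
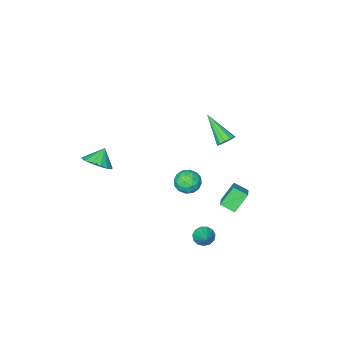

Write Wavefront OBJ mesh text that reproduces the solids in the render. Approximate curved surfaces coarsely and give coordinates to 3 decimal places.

v 1.328 3.59 2.279
v 2.045 3.363 2.122
v 0.895 2.497 1.878
v 1.612 2.27 1.721
v 1.388 2.361 2.45
v 1.656 3.037 2.698
v 1.284 2.823 1.302
v 1.552 3.499 1.55
v 2.018 2.89 1.519
v 2.082 2.604 2.228
v 0.858 3.256 1.772
v 0.922 2.97 2.481
v 1.724 3.572 2.236
v 1.216 2.288 1.764
v 1.084 2.341 2.193
v 1.505 2.208 2.101
v 1.496 3.38 2.574
v 1.917 3.247 2.482
v 1.531 2.658 2.675
v 1.023 2.613 1.518
v 1.444 2.48 1.426
v 1.435 3.652 1.899
v 1.856 3.519 1.807
v 1.409 3.202 1.325
v 2.13 3.161 1.789
v 1.875 2.519 1.553
v 1.683 2.844 1.307
v 1.84 3.241 1.453
v 2.167 2.993 2.206
v 1.913 2.351 1.97
v 1.782 2.404 2.399
v 1.939 2.801 2.544
v 2.152 2.715 1.851
v 1.027 3.509 2.03
v 0.773 2.867 1.794
v 1.001 3.059 1.456
v 1.158 3.456 1.601
v 1.065 3.341 2.447
v 0.81 2.699 2.211
v 1.1 2.619 2.547
v 1.257 3.016 2.693
v 0.788 3.145 2.149
v -3.624 1.784 -2.453
v -2.947 2.548 -1.925
v -2.77 1.738 -3.484
v -2.092 2.503 -2.956
v -3.168 1.097 -2.044
v -2.49 1.862 -1.516
v -2.313 1.052 -3.075
v -1.636 1.816 -2.547
v -2.258 1.466 2.275
v -1.946 1.746 2.647
v -2.242 -0.106 3.445
v -2.247 1.801 2.724
v -2.551 1.749 2.659
v -2.763 1.608 2.472
v -2.814 1.422 2.223
v -2.688 1.25 1.99
v -2.426 1.147 1.847
v -2.111 1.145 1.841
v -1.842 1.245 1.972
v -1.705 1.416 2.2
v -1.744 1.603 2.452
v 0.64 3.262 -2.832
v 1.103 2.882 -2.715
v 1.22 4.198 -2.088
v 1.189 3.055 -3
v 1.1 3.293 -3.231
v 0.866 3.521 -3.336
v 0.56 3.667 -3.28
v 0.279 3.684 -3.083
v 0.113 3.567 -2.806
v 0.114 3.353 -2.537
v 0.282 3.11 -2.362
v 0.564 2.915 -2.336
v 0.87 2.83 -2.468
v 2.36 -3.819 -0.764
v 2.971 -3.426 -0.2
v 1.7 -3.981 0.064
v 2.695 -3.069 -0.35
v 2.328 -2.912 -0.611
v 1.97 -2.999 -0.913
v 1.717 -3.305 -1.175
v 1.635 -3.749 -1.327
v 1.748 -4.212 -1.328
v 2.024 -4.569 -1.177
v 2.391 -4.726 -0.916
v 2.749 -4.639 -0.614
v 3.002 -4.333 -0.352
v 3.084 -3.889 -0.2
f 1 38 17
f 38 12 41
f 17 41 6
f 38 41 17
f 1 17 13
f 17 6 18
f 13 18 2
f 17 18 13
f 1 13 22
f 13 2 23
f 22 23 8
f 13 23 22
f 1 22 34
f 22 8 37
f 34 37 11
f 22 37 34
f 1 34 38
f 34 11 42
f 38 42 12
f 34 42 38
f 2 18 29
f 18 6 32
f 29 32 10
f 18 32 29
f 6 41 19
f 41 12 40
f 19 40 5
f 41 40 19
f 12 42 39
f 42 11 35
f 39 35 3
f 42 35 39
f 11 37 36
f 37 8 24
f 36 24 7
f 37 24 36
f 8 23 28
f 23 2 25
f 28 25 9
f 23 25 28
f 4 30 16
f 30 10 31
f 16 31 5
f 30 31 16
f 4 16 14
f 16 5 15
f 14 15 3
f 16 15 14
f 4 14 21
f 14 3 20
f 21 20 7
f 14 20 21
f 4 21 26
f 21 7 27
f 26 27 9
f 21 27 26
f 4 26 30
f 26 9 33
f 30 33 10
f 26 33 30
f 5 31 19
f 31 10 32
f 19 32 6
f 31 32 19
f 3 15 39
f 15 5 40
f 39 40 12
f 15 40 39
f 7 20 36
f 20 3 35
f 36 35 11
f 20 35 36
f 9 27 28
f 27 7 24
f 28 24 8
f 27 24 28
f 10 33 29
f 33 9 25
f 29 25 2
f 33 25 29
f 44 46 43
f 47 44 43
f 43 46 45
f 45 47 43
f 44 50 46
f 48 44 47
f 48 50 44
f 46 50 45
f 49 47 45
f 45 50 49
f 49 48 47
f 50 48 49
f 52 51 54
f 52 54 53
f 54 51 55
f 54 55 53
f 55 51 56
f 55 56 53
f 56 51 57
f 56 57 53
f 57 51 58
f 57 58 53
f 58 51 59
f 58 59 53
f 59 51 60
f 59 60 53
f 60 51 61
f 60 61 53
f 61 51 62
f 61 62 53
f 62 51 63
f 62 63 53
f 63 51 52
f 63 52 53
f 65 64 67
f 65 67 66
f 67 64 68
f 67 68 66
f 68 64 69
f 68 69 66
f 69 64 70
f 69 70 66
f 70 64 71
f 70 71 66
f 71 64 72
f 71 72 66
f 72 64 73
f 72 73 66
f 73 64 74
f 73 74 66
f 74 64 75
f 74 75 66
f 75 64 76
f 75 76 66
f 76 64 65
f 76 65 66
f 78 77 80
f 78 80 79
f 80 77 81
f 80 81 79
f 81 77 82
f 81 82 79
f 82 77 83
f 82 83 79
f 83 77 84
f 83 84 79
f 84 77 85
f 84 85 79
f 85 77 86
f 85 86 79
f 86 77 87
f 86 87 79
f 87 77 88
f 87 88 79
f 88 77 89
f 88 89 79
f 89 77 90
f 89 90 79
f 90 77 78
f 90 78 79



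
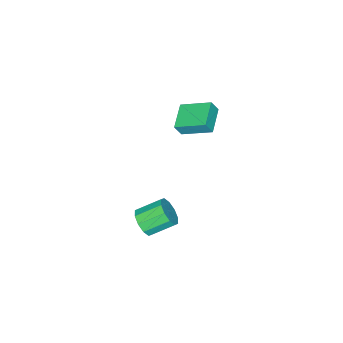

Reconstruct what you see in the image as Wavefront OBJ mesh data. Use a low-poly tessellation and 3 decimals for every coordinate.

v 3.226 1.441 0.937
v 3.894 1.612 1.516
v 2.921 2.61 2.342
v 2.254 2.439 1.763
v 3.925 1.984 1.103
v 2.952 2.982 1.929
v 3.689 2.148 0.627
v 2.716 3.146 1.453
v 3.276 2.042 0.269
v 2.304 3.04 1.095
v 2.845 1.707 0.166
v 1.872 2.705 0.992
v 2.559 1.27 0.358
v 1.586 2.268 1.184
v 2.528 0.898 0.771
v 1.555 1.896 1.597
v 2.764 0.734 1.247
v 1.791 1.732 2.073
v 3.176 0.84 1.605
v 2.204 1.838 2.431
v 3.608 1.175 1.708
v 2.635 2.173 2.534
v -4.586 -1.485 2.5
v -4.251 -1.735 3.274
v -5.168 0.228 3.305
v -4.833 -0.023 4.08
v -3.087 -0.777 2.08
v -2.752 -1.028 2.855
v -3.669 0.935 2.886
v -3.334 0.685 3.66
f 2 1 5
f 2 5 3
f 3 5 6
f 3 6 4
f 5 1 7
f 5 7 6
f 6 7 8
f 6 8 4
f 7 1 9
f 7 9 8
f 8 9 10
f 8 10 4
f 9 1 11
f 9 11 10
f 10 11 12
f 10 12 4
f 11 1 13
f 11 13 12
f 12 13 14
f 12 14 4
f 13 1 15
f 13 15 14
f 14 15 16
f 14 16 4
f 15 1 17
f 15 17 16
f 16 17 18
f 16 18 4
f 17 1 19
f 17 19 18
f 18 19 20
f 18 20 4
f 19 1 21
f 19 21 20
f 20 21 22
f 20 22 4
f 21 1 2
f 21 2 22
f 22 2 3
f 22 3 4
f 24 26 23
f 27 24 23
f 23 26 25
f 25 27 23
f 24 30 26
f 28 24 27
f 28 30 24
f 26 30 25
f 29 27 25
f 25 30 29
f 29 28 27
f 30 28 29



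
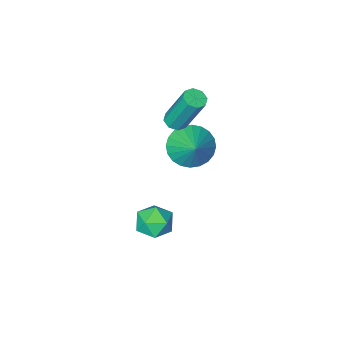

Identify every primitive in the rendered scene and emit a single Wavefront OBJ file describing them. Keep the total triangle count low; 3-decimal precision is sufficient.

v -2.195 -1.629 -0.548
v -1.5 -2.248 -0.157
v -1.765 -0.531 0.428
v -1.294 -2.073 -0.445
v -1.226 -1.831 -0.748
v -1.305 -1.557 -1.02
v -1.52 -1.295 -1.221
v -1.837 -1.083 -1.319
v -2.209 -0.954 -1.3
v -2.579 -0.928 -1.166
v -2.89 -1.009 -0.938
v -3.096 -1.184 -0.651
v -3.164 -1.426 -0.348
v -3.085 -1.7 -0.076
v -2.87 -1.962 0.125
v -2.553 -2.174 0.223
v -2.181 -2.303 0.204
v -1.811 -2.329 0.07
v -1.242 -1.207 1.976
v -0.791 -0.969 1.968
v -1.188 -0.154 3.896
v -1.638 -0.393 3.904
v -1.078 -0.751 1.817
v -1.474 0.063 3.745
v -1.461 -0.801 1.759
v -1.857 0.014 3.687
v -1.715 -1.089 1.829
v -2.112 -0.274 3.756
v -1.692 -1.446 1.984
v -2.089 -0.631 3.912
v -1.406 -1.663 2.135
v -1.802 -0.849 4.063
v -1.023 -1.614 2.193
v -1.419 -0.799 4.121
v -0.768 -1.326 2.124
v -1.165 -0.511 4.051
v 1.592 3.476 1.811
v 1.88 3.929 1.219
v 2.74 2.891 1.921
v 3.028 3.344 1.329
v 2.85 3.674 2.035
v 2.141 4.035 1.967
v 2.479 2.785 1.173
v 1.77 3.146 1.105
v 2.428 3.502 0.825
v 2.657 4.052 1.358
v 1.963 2.768 1.782
v 2.192 3.318 2.315
f 2 1 4
f 2 4 3
f 4 1 5
f 4 5 3
f 5 1 6
f 5 6 3
f 6 1 7
f 6 7 3
f 7 1 8
f 7 8 3
f 8 1 9
f 8 9 3
f 9 1 10
f 9 10 3
f 10 1 11
f 10 11 3
f 11 1 12
f 11 12 3
f 12 1 13
f 12 13 3
f 13 1 14
f 13 14 3
f 14 1 15
f 14 15 3
f 15 1 16
f 15 16 3
f 16 1 17
f 16 17 3
f 17 1 18
f 17 18 3
f 18 1 2
f 18 2 3
f 20 19 23
f 20 23 21
f 21 23 24
f 21 24 22
f 23 19 25
f 23 25 24
f 24 25 26
f 24 26 22
f 25 19 27
f 25 27 26
f 26 27 28
f 26 28 22
f 27 19 29
f 27 29 28
f 28 29 30
f 28 30 22
f 29 19 31
f 29 31 30
f 30 31 32
f 30 32 22
f 31 19 33
f 31 33 32
f 32 33 34
f 32 34 22
f 33 19 35
f 33 35 34
f 34 35 36
f 34 36 22
f 35 19 20
f 35 20 36
f 36 20 21
f 36 21 22
f 37 48 42
f 37 42 38
f 37 38 44
f 37 44 47
f 37 47 48
f 38 42 46
f 42 48 41
f 48 47 39
f 47 44 43
f 44 38 45
f 40 46 41
f 40 41 39
f 40 39 43
f 40 43 45
f 40 45 46
f 41 46 42
f 39 41 48
f 43 39 47
f 45 43 44
f 46 45 38



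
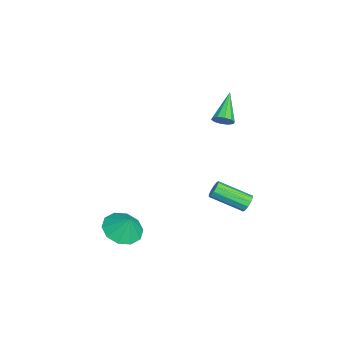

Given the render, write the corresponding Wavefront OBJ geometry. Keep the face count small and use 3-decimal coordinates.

v 3.121 2.855 -1.183
v 3.42 2.986 -0.791
v 3.058 1.336 0.035
v 2.759 1.205 -0.357
v 3.127 3.082 -0.726
v 2.765 1.432 0.099
v 2.832 3.092 -0.836
v 2.47 1.442 -0.011
v 2.647 3.011 -1.078
v 2.285 1.361 -0.253
v 2.643 2.871 -1.361
v 2.281 1.221 -0.535
v 2.822 2.724 -1.575
v 2.46 1.074 -0.749
v 3.115 2.628 -1.639
v 2.753 0.978 -0.814
v 3.41 2.618 -1.529
v 3.048 0.968 -0.704
v 3.595 2.699 -1.287
v 3.233 1.049 -0.462
v 3.599 2.839 -1.005
v 3.237 1.189 -0.179
v 3.236 -3.216 -2.903
v 4.249 -3.434 -3.169
v 3.604 -2.804 -1.837
v 4.116 -2.815 -3.361
v 3.647 -2.35 -3.379
v 3.02 -2.215 -3.215
v 2.477 -2.462 -2.931
v 2.223 -2.998 -2.637
v 2.356 -3.616 -2.444
v 2.825 -4.081 -2.427
v 3.452 -4.216 -2.591
v 3.995 -3.969 -2.874
v -2.516 1.854 0.696
v -2.271 1.567 1.175
v -4.084 2.266 1.744
v -2.166 1.928 1.19
v -2.195 2.262 1.016
v -2.346 2.439 0.72
v -2.563 2.393 0.414
v -2.761 2.14 0.217
v -2.866 1.779 0.202
v -2.838 1.446 0.376
v -2.686 1.268 0.672
v -2.47 1.314 0.978
f 2 1 5
f 2 5 3
f 3 5 6
f 3 6 4
f 5 1 7
f 5 7 6
f 6 7 8
f 6 8 4
f 7 1 9
f 7 9 8
f 8 9 10
f 8 10 4
f 9 1 11
f 9 11 10
f 10 11 12
f 10 12 4
f 11 1 13
f 11 13 12
f 12 13 14
f 12 14 4
f 13 1 15
f 13 15 14
f 14 15 16
f 14 16 4
f 15 1 17
f 15 17 16
f 16 17 18
f 16 18 4
f 17 1 19
f 17 19 18
f 18 19 20
f 18 20 4
f 19 1 21
f 19 21 20
f 20 21 22
f 20 22 4
f 21 1 2
f 21 2 22
f 22 2 3
f 22 3 4
f 24 23 26
f 24 26 25
f 26 23 27
f 26 27 25
f 27 23 28
f 27 28 25
f 28 23 29
f 28 29 25
f 29 23 30
f 29 30 25
f 30 23 31
f 30 31 25
f 31 23 32
f 31 32 25
f 32 23 33
f 32 33 25
f 33 23 34
f 33 34 25
f 34 23 24
f 34 24 25
f 36 35 38
f 36 38 37
f 38 35 39
f 38 39 37
f 39 35 40
f 39 40 37
f 40 35 41
f 40 41 37
f 41 35 42
f 41 42 37
f 42 35 43
f 42 43 37
f 43 35 44
f 43 44 37
f 44 35 45
f 44 45 37
f 45 35 46
f 45 46 37
f 46 35 36
f 46 36 37



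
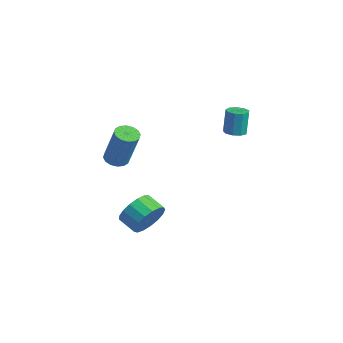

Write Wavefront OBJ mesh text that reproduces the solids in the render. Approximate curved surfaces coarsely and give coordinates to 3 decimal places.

v -3.038 -1.528 0.571
v -2.466 -1.518 0.36
v -1.749 -1.381 2.319
v -2.322 -1.392 2.529
v -2.555 -1.215 0.372
v -1.838 -1.078 2.33
v -2.773 -0.996 0.436
v -2.056 -0.859 2.395
v -3.062 -0.92 0.537
v -2.346 -0.783 2.495
v -3.345 -1.007 0.647
v -2.629 -0.87 2.605
v -3.546 -1.234 0.736
v -2.829 -1.097 2.694
v -3.611 -1.539 0.781
v -2.894 -1.402 2.74
v -3.522 -1.842 0.77
v -2.805 -1.705 2.728
v -3.304 -2.061 0.705
v -2.587 -1.924 2.664
v -3.014 -2.137 0.605
v -2.298 -2 2.563
v -2.731 -2.05 0.495
v -2.015 -1.913 2.453
v -2.531 -1.823 0.406
v -1.814 -1.686 2.364
v 0.329 2.631 2.492
v 0.856 2.534 2.559
v 0.738 2.752 3.815
v 0.211 2.849 3.748
v 0.802 2.892 2.491
v 0.683 3.111 3.747
v 0.526 3.129 2.424
v 0.407 3.348 3.679
v 0.158 3.132 2.389
v 0.039 3.351 3.644
v -0.129 2.901 2.402
v -0.248 3.12 3.657
v -0.202 2.543 2.457
v -0.321 2.762 3.713
v -0.026 2.226 2.529
v -0.145 2.445 3.785
v 0.316 2.099 2.584
v 0.197 2.317 3.839
v 0.665 2.22 2.596
v 0.546 2.439 3.851
v -1.281 -0.943 -2.859
v -0.873 -1.492 -2.186
v -1.792 -1.686 -1.787
v -2.199 -1.137 -2.461
v -0.879 -1.073 -1.997
v -1.798 -1.267 -1.598
v -0.977 -0.625 -2.006
v -1.896 -0.818 -1.607
v -1.145 -0.249 -2.211
v -2.064 -0.442 -1.812
v -1.344 -0.032 -2.564
v -2.263 -0.225 -2.165
v -1.528 -0.024 -2.985
v -2.447 -0.217 -2.586
v -1.656 -0.227 -3.377
v -2.574 -0.42 -2.978
v -1.697 -0.594 -3.65
v -2.616 -0.787 -3.252
v -1.643 -1.041 -3.743
v -2.562 -1.234 -3.344
v -1.507 -1.465 -3.633
v -2.425 -1.658 -3.234
v -1.318 -1.77 -3.346
v -2.237 -1.963 -2.947
v -1.121 -1.886 -2.947
v -2.039 -2.079 -2.548
v -0.96 -1.786 -2.528
v -1.879 -1.979 -2.13
f 2 1 5
f 2 5 3
f 3 5 6
f 3 6 4
f 5 1 7
f 5 7 6
f 6 7 8
f 6 8 4
f 7 1 9
f 7 9 8
f 8 9 10
f 8 10 4
f 9 1 11
f 9 11 10
f 10 11 12
f 10 12 4
f 11 1 13
f 11 13 12
f 12 13 14
f 12 14 4
f 13 1 15
f 13 15 14
f 14 15 16
f 14 16 4
f 15 1 17
f 15 17 16
f 16 17 18
f 16 18 4
f 17 1 19
f 17 19 18
f 18 19 20
f 18 20 4
f 19 1 21
f 19 21 20
f 20 21 22
f 20 22 4
f 21 1 23
f 21 23 22
f 22 23 24
f 22 24 4
f 23 1 25
f 23 25 24
f 24 25 26
f 24 26 4
f 25 1 2
f 25 2 26
f 26 2 3
f 26 3 4
f 28 27 31
f 28 31 29
f 29 31 32
f 29 32 30
f 31 27 33
f 31 33 32
f 32 33 34
f 32 34 30
f 33 27 35
f 33 35 34
f 34 35 36
f 34 36 30
f 35 27 37
f 35 37 36
f 36 37 38
f 36 38 30
f 37 27 39
f 37 39 38
f 38 39 40
f 38 40 30
f 39 27 41
f 39 41 40
f 40 41 42
f 40 42 30
f 41 27 43
f 41 43 42
f 42 43 44
f 42 44 30
f 43 27 45
f 43 45 44
f 44 45 46
f 44 46 30
f 45 27 28
f 45 28 46
f 46 28 29
f 46 29 30
f 48 47 51
f 48 51 49
f 49 51 52
f 49 52 50
f 51 47 53
f 51 53 52
f 52 53 54
f 52 54 50
f 53 47 55
f 53 55 54
f 54 55 56
f 54 56 50
f 55 47 57
f 55 57 56
f 56 57 58
f 56 58 50
f 57 47 59
f 57 59 58
f 58 59 60
f 58 60 50
f 59 47 61
f 59 61 60
f 60 61 62
f 60 62 50
f 61 47 63
f 61 63 62
f 62 63 64
f 62 64 50
f 63 47 65
f 63 65 64
f 64 65 66
f 64 66 50
f 65 47 67
f 65 67 66
f 66 67 68
f 66 68 50
f 67 47 69
f 67 69 68
f 68 69 70
f 68 70 50
f 69 47 71
f 69 71 70
f 70 71 72
f 70 72 50
f 71 47 73
f 71 73 72
f 72 73 74
f 72 74 50
f 73 47 48
f 73 48 74
f 74 48 49
f 74 49 50



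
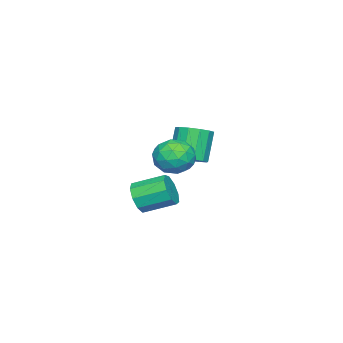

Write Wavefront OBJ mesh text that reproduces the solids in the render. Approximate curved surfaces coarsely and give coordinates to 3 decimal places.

v 2.351 -3.127 -1.089
v 2.75 -2.652 -1.848
v 2.167 -1.078 -1.17
v 1.769 -1.553 -0.411
v 2.118 -2.824 -1.992
v 1.536 -1.251 -1.314
v 1.595 -3.138 -1.713
v 1.013 -1.564 -1.035
v 1.426 -3.446 -1.142
v 0.844 -1.873 -0.464
v 1.69 -3.605 -0.547
v 1.107 -2.031 0.131
v 2.263 -3.54 -0.205
v 1.681 -1.967 0.473
v 2.877 -3.282 -0.277
v 2.295 -1.708 0.401
v 3.246 -2.951 -0.729
v 2.663 -1.377 -0.051
v 3.195 -2.702 -1.349
v 2.613 -1.128 -0.671
v -1.067 -1.741 0.194
v -0.285 -2.531 -0.281
v -1.735 -3.129 1.401
v -0.953 -3.919 0.926
v -0.55 -3 1.6
v -0.137 -2.142 0.854
v -1.883 -3.518 0.266
v -1.47 -2.66 -0.48
v -0.789 -3.629 -0.237
v 0.035 -3.309 0.588
v -2.055 -2.351 0.532
v -1.231 -2.031 1.357
v -0.617 -2.014 -0.149
v -1.403 -3.646 1.269
v -1.166 -3.106 1.666
v -0.706 -3.57 1.386
v -0.53 -1.786 0.518
v -0.07 -2.25 0.239
v -0.226 -2.525 1.344
v -1.95 -3.41 0.881
v -1.49 -3.874 0.602
v -1.314 -2.09 -0.266
v -0.854 -2.554 -0.546
v -1.794 -3.135 -0.224
v -0.454 -3.124 -0.403
v -0.846 -3.94 0.306
v -1.393 -3.704 -0.082
v -1.151 -3.2 -0.52
v 0.031 -2.936 0.082
v -0.362 -3.751 0.791
v -0.125 -3.211 1.188
v 0.118 -2.707 0.749
v -0.266 -3.581 0.108
v -1.658 -1.909 0.329
v -2.051 -2.724 1.038
v -2.138 -2.953 0.371
v -1.895 -2.449 -0.068
v -1.174 -1.72 0.814
v -1.566 -2.536 1.523
v -0.869 -2.46 1.64
v -0.627 -1.956 1.202
v -1.754 -2.079 1.012
v -3.431 -3.221 -0.66
v -2.596 -3.687 -0.251
v -3.554 -3.806 1.569
v -4.389 -3.339 1.16
v -2.519 -3.112 -0.173
v -3.477 -3.231 1.647
v -2.731 -2.571 -0.249
v -3.689 -2.69 1.571
v -3.165 -2.236 -0.456
v -4.123 -2.355 1.364
v -3.684 -2.214 -0.727
v -4.642 -2.333 1.093
v -4.122 -2.511 -0.977
v -5.08 -2.63 0.842
v -4.341 -3.034 -1.127
v -5.299 -3.153 0.693
v -4.271 -3.616 -1.128
v -5.229 -3.735 0.692
v -3.935 -4.072 -0.981
v -4.893 -4.191 0.839
v -3.438 -4.258 -0.731
v -4.396 -4.377 1.089
v -2.939 -4.115 -0.459
v -3.897 -4.233 1.36
f 2 1 5
f 2 5 3
f 3 5 6
f 3 6 4
f 5 1 7
f 5 7 6
f 6 7 8
f 6 8 4
f 7 1 9
f 7 9 8
f 8 9 10
f 8 10 4
f 9 1 11
f 9 11 10
f 10 11 12
f 10 12 4
f 11 1 13
f 11 13 12
f 12 13 14
f 12 14 4
f 13 1 15
f 13 15 14
f 14 15 16
f 14 16 4
f 15 1 17
f 15 17 16
f 16 17 18
f 16 18 4
f 17 1 19
f 17 19 18
f 18 19 20
f 18 20 4
f 19 1 2
f 19 2 20
f 20 2 3
f 20 3 4
f 21 58 37
f 58 32 61
f 37 61 26
f 58 61 37
f 21 37 33
f 37 26 38
f 33 38 22
f 37 38 33
f 21 33 42
f 33 22 43
f 42 43 28
f 33 43 42
f 21 42 54
f 42 28 57
f 54 57 31
f 42 57 54
f 21 54 58
f 54 31 62
f 58 62 32
f 54 62 58
f 22 38 49
f 38 26 52
f 49 52 30
f 38 52 49
f 26 61 39
f 61 32 60
f 39 60 25
f 61 60 39
f 32 62 59
f 62 31 55
f 59 55 23
f 62 55 59
f 31 57 56
f 57 28 44
f 56 44 27
f 57 44 56
f 28 43 48
f 43 22 45
f 48 45 29
f 43 45 48
f 24 50 36
f 50 30 51
f 36 51 25
f 50 51 36
f 24 36 34
f 36 25 35
f 34 35 23
f 36 35 34
f 24 34 41
f 34 23 40
f 41 40 27
f 34 40 41
f 24 41 46
f 41 27 47
f 46 47 29
f 41 47 46
f 24 46 50
f 46 29 53
f 50 53 30
f 46 53 50
f 25 51 39
f 51 30 52
f 39 52 26
f 51 52 39
f 23 35 59
f 35 25 60
f 59 60 32
f 35 60 59
f 27 40 56
f 40 23 55
f 56 55 31
f 40 55 56
f 29 47 48
f 47 27 44
f 48 44 28
f 47 44 48
f 30 53 49
f 53 29 45
f 49 45 22
f 53 45 49
f 64 63 67
f 64 67 65
f 65 67 68
f 65 68 66
f 67 63 69
f 67 69 68
f 68 69 70
f 68 70 66
f 69 63 71
f 69 71 70
f 70 71 72
f 70 72 66
f 71 63 73
f 71 73 72
f 72 73 74
f 72 74 66
f 73 63 75
f 73 75 74
f 74 75 76
f 74 76 66
f 75 63 77
f 75 77 76
f 76 77 78
f 76 78 66
f 77 63 79
f 77 79 78
f 78 79 80
f 78 80 66
f 79 63 81
f 79 81 80
f 80 81 82
f 80 82 66
f 81 63 83
f 81 83 82
f 82 83 84
f 82 84 66
f 83 63 85
f 83 85 84
f 84 85 86
f 84 86 66
f 85 63 64
f 85 64 86
f 86 64 65
f 86 65 66



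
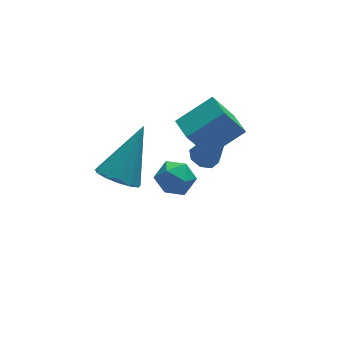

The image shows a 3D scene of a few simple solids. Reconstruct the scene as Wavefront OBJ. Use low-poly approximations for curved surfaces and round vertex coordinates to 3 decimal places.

v 1.534 -0.489 -0.604
v 2.801 -0.382 0.133
v 1.471 0.399 -0.624
v 2.738 0.506 0.113
v 2.282 -0.466 -1.893
v 3.549 -0.359 -1.156
v 2.219 0.422 -1.913
v 3.486 0.529 -1.176
v -0.226 -2.578 0.117
v 0.236 -2.246 -0.242
v 0.524 -3.314 0.402
v 0.986 -2.982 0.043
v 0.738 -2.709 0.606
v 0.274 -2.254 0.429
v 0.486 -3.306 -0.269
v 0.022 -2.851 -0.446
v 0.676 -2.696 -0.481
v 0.832 -2.327 0.059
v -0.072 -3.233 0.101
v 0.084 -2.864 0.641
v 2.801 1.371 -4.025
v 3.304 1.5 -4.176
v 3.499 0.889 -2.115
v 3.098 1.822 -4.02
v 2.718 1.88 -3.867
v 2.388 1.64 -3.806
v 2.299 1.242 -3.875
v 2.505 0.919 -4.031
v 2.884 0.861 -4.184
v 3.215 1.102 -4.244
v -0.678 -0.382 -2.107
v -0.092 -0.282 -2.596
v 0.458 0.442 -0.573
v -0.329 0.081 -2.614
v -0.678 0.297 -2.472
v -1.026 0.297 -2.214
v -1.265 0.082 -1.922
v -1.317 -0.281 -1.689
v -1.166 -0.675 -1.589
v -0.861 -0.976 -1.653
v -0.497 -1.089 -1.862
v -0.191 -0.977 -2.149
v -0.04 -0.676 -2.422
f 2 4 1
f 5 2 1
f 1 4 3
f 3 5 1
f 2 8 4
f 6 2 5
f 6 8 2
f 4 8 3
f 7 5 3
f 3 8 7
f 7 6 5
f 8 6 7
f 9 20 14
f 9 14 10
f 9 10 16
f 9 16 19
f 9 19 20
f 10 14 18
f 14 20 13
f 20 19 11
f 19 16 15
f 16 10 17
f 12 18 13
f 12 13 11
f 12 11 15
f 12 15 17
f 12 17 18
f 13 18 14
f 11 13 20
f 15 11 19
f 17 15 16
f 18 17 10
f 22 21 24
f 22 24 23
f 24 21 25
f 24 25 23
f 25 21 26
f 25 26 23
f 26 21 27
f 26 27 23
f 27 21 28
f 27 28 23
f 28 21 29
f 28 29 23
f 29 21 30
f 29 30 23
f 30 21 22
f 30 22 23
f 32 31 34
f 32 34 33
f 34 31 35
f 34 35 33
f 35 31 36
f 35 36 33
f 36 31 37
f 36 37 33
f 37 31 38
f 37 38 33
f 38 31 39
f 38 39 33
f 39 31 40
f 39 40 33
f 40 31 41
f 40 41 33
f 41 31 42
f 41 42 33
f 42 31 43
f 42 43 33
f 43 31 32
f 43 32 33



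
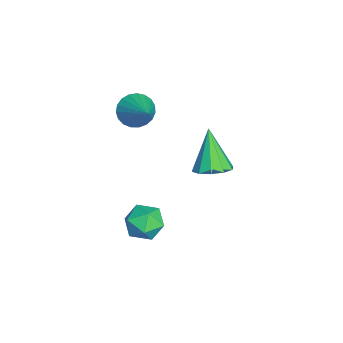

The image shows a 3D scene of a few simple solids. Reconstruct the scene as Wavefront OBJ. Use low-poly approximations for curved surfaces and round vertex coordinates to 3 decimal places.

v -3.24 2.209 -1.455
v -2.547 2.661 -1.053
v -4.26 2.071 0.455
v -2.928 3.044 -1.228
v -3.429 3.109 -1.49
v -3.857 2.83 -1.739
v -4.05 2.314 -1.88
v -3.934 1.758 -1.858
v -3.553 1.374 -1.683
v -3.052 1.31 -1.42
v -2.624 1.588 -1.172
v -2.431 2.105 -1.031
v -2.185 -0.772 -3.334
v -1.757 -0.141 -2.706
v -0.763 -1.439 -3.634
v -0.335 -0.808 -3.006
v -0.937 -1.513 -2.664
v -1.816 -1.101 -2.479
v -0.704 -0.479 -3.861
v -1.583 -0.067 -3.676
v -0.841 0.04 -3.032
v -0.985 -0.599 -2.292
v -1.535 -0.981 -4.048
v -1.679 -1.62 -3.308
v -3.987 -1.053 2.025
v -3.663 -0.606 1.34
v -2.493 -0.527 3.075
v -3.868 -0.352 1.506
v -4.095 -0.22 1.761
v -4.302 -0.232 2.062
v -4.455 -0.386 2.357
v -4.527 -0.655 2.594
v -4.506 -0.993 2.733
v -4.395 -1.342 2.749
v -4.213 -1.64 2.64
v -3.992 -1.837 2.425
v -3.77 -1.898 2.14
v -3.586 -1.813 1.836
v -3.471 -1.597 1.564
v -3.445 -1.287 1.372
v -3.513 -0.936 1.293
f 2 1 4
f 2 4 3
f 4 1 5
f 4 5 3
f 5 1 6
f 5 6 3
f 6 1 7
f 6 7 3
f 7 1 8
f 7 8 3
f 8 1 9
f 8 9 3
f 9 1 10
f 9 10 3
f 10 1 11
f 10 11 3
f 11 1 12
f 11 12 3
f 12 1 2
f 12 2 3
f 13 24 18
f 13 18 14
f 13 14 20
f 13 20 23
f 13 23 24
f 14 18 22
f 18 24 17
f 24 23 15
f 23 20 19
f 20 14 21
f 16 22 17
f 16 17 15
f 16 15 19
f 16 19 21
f 16 21 22
f 17 22 18
f 15 17 24
f 19 15 23
f 21 19 20
f 22 21 14
f 26 25 28
f 26 28 27
f 28 25 29
f 28 29 27
f 29 25 30
f 29 30 27
f 30 25 31
f 30 31 27
f 31 25 32
f 31 32 27
f 32 25 33
f 32 33 27
f 33 25 34
f 33 34 27
f 34 25 35
f 34 35 27
f 35 25 36
f 35 36 27
f 36 25 37
f 36 37 27
f 37 25 38
f 37 38 27
f 38 25 39
f 38 39 27
f 39 25 40
f 39 40 27
f 40 25 41
f 40 41 27
f 41 25 26
f 41 26 27



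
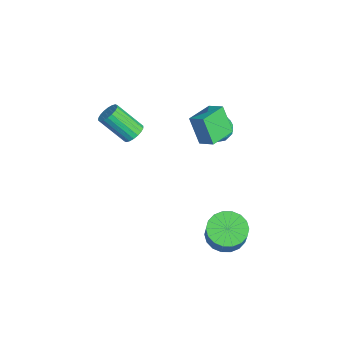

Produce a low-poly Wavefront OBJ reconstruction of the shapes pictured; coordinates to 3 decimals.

v 0.537 0.365 1.994
v -0.05 -0.027 3.441
v -0.455 1.514 1.904
v -1.041 1.121 3.351
v 1.141 0.919 2.389
v 0.555 0.526 3.836
v 0.15 2.067 2.299
v -0.437 1.675 3.746
v -2.81 -2.291 0.121
v -2.395 -2.737 -0.107
v -2.935 -3.934 1.251
v -3.35 -3.489 1.479
v -2.234 -2.591 0.085
v -2.775 -3.789 1.443
v -2.188 -2.387 0.284
v -2.728 -3.584 1.642
v -2.265 -2.163 0.451
v -2.805 -3.361 1.809
v -2.449 -1.965 0.552
v -2.99 -3.163 1.91
v -2.705 -1.831 0.568
v -3.246 -3.029 1.926
v -2.982 -1.789 0.495
v -3.522 -2.986 1.854
v -3.225 -1.846 0.349
v -3.765 -3.043 1.707
v -3.385 -1.991 0.157
v -3.926 -3.189 1.515
v -3.432 -2.196 -0.042
v -3.972 -3.393 1.316
v -3.355 -2.419 -0.209
v -3.895 -3.617 1.149
v -3.17 -2.617 -0.31
v -3.711 -3.815 1.048
v -2.914 -2.751 -0.326
v -3.455 -3.949 1.032
v -2.638 -2.794 -0.254
v -3.178 -3.991 1.105
v 2.274 1.368 -3.751
v 2.795 2.217 -4.01
v 3.547 2.142 -2.749
v 3.026 1.292 -2.489
v 2.433 2.385 -3.785
v 3.184 2.31 -2.523
v 2.039 2.351 -3.552
v 2.791 2.275 -2.291
v 1.692 2.122 -3.359
v 2.444 2.047 -2.098
v 1.46 1.744 -3.243
v 2.212 1.668 -1.982
v 1.39 1.291 -3.228
v 2.142 1.216 -1.967
v 1.494 0.853 -3.316
v 2.246 0.778 -2.055
v 1.753 0.518 -3.491
v 2.505 0.443 -2.23
v 2.116 0.35 -3.717
v 2.867 0.275 -2.455
v 2.509 0.385 -3.949
v 3.261 0.309 -2.688
v 2.856 0.613 -4.142
v 3.608 0.538 -2.881
v 3.088 0.992 -4.258
v 3.84 0.916 -2.997
v 3.158 1.444 -4.273
v 3.91 1.369 -3.012
v 3.054 1.882 -4.185
v 3.806 1.807 -2.924
v -3.452 1.872 0.386
v -3.005 2.619 0.183
v -2.395 1.081 -0.203
v -1.948 1.828 -0.406
v -2.037 1.578 0.447
v -2.69 2.067 0.812
v -2.71 1.633 -0.832
v -3.363 2.122 -0.467
v -2.547 2.471 -0.569
v -2.131 2.437 0.221
v -3.269 1.263 -0.241
v -2.853 1.229 0.549
v -3.321 2.315 0.337
v -2.079 1.385 -0.357
v -2.131 1.238 0.145
v -1.869 1.677 0.026
v -3.136 1.991 0.706
v -2.874 2.43 0.587
v -2.305 1.818 0.742
v -2.526 1.27 -0.607
v -2.264 1.709 -0.726
v -3.531 2.023 -0.046
v -3.269 2.462 -0.165
v -3.095 1.882 -0.762
v -2.789 2.667 -0.225
v -2.168 2.202 -0.572
v -2.616 2.087 -0.822
v -2.999 2.375 -0.608
v -2.545 2.648 0.24
v -1.924 2.182 -0.107
v -1.976 2.035 0.395
v -2.36 2.323 0.609
v -2.275 2.561 -0.203
v -3.476 1.518 0.087
v -2.855 1.052 -0.26
v -3.04 1.377 -0.629
v -3.424 1.665 -0.415
v -3.232 1.498 0.552
v -2.611 1.033 0.205
v -2.401 1.325 0.588
v -2.784 1.613 0.802
v -3.125 1.139 0.183
f 2 4 1
f 5 2 1
f 1 4 3
f 3 5 1
f 2 8 4
f 6 2 5
f 6 8 2
f 4 8 3
f 7 5 3
f 3 8 7
f 7 6 5
f 8 6 7
f 10 9 13
f 10 13 11
f 11 13 14
f 11 14 12
f 13 9 15
f 13 15 14
f 14 15 16
f 14 16 12
f 15 9 17
f 15 17 16
f 16 17 18
f 16 18 12
f 17 9 19
f 17 19 18
f 18 19 20
f 18 20 12
f 19 9 21
f 19 21 20
f 20 21 22
f 20 22 12
f 21 9 23
f 21 23 22
f 22 23 24
f 22 24 12
f 23 9 25
f 23 25 24
f 24 25 26
f 24 26 12
f 25 9 27
f 25 27 26
f 26 27 28
f 26 28 12
f 27 9 29
f 27 29 28
f 28 29 30
f 28 30 12
f 29 9 31
f 29 31 30
f 30 31 32
f 30 32 12
f 31 9 33
f 31 33 32
f 32 33 34
f 32 34 12
f 33 9 35
f 33 35 34
f 34 35 36
f 34 36 12
f 35 9 37
f 35 37 36
f 36 37 38
f 36 38 12
f 37 9 10
f 37 10 38
f 38 10 11
f 38 11 12
f 40 39 43
f 40 43 41
f 41 43 44
f 41 44 42
f 43 39 45
f 43 45 44
f 44 45 46
f 44 46 42
f 45 39 47
f 45 47 46
f 46 47 48
f 46 48 42
f 47 39 49
f 47 49 48
f 48 49 50
f 48 50 42
f 49 39 51
f 49 51 50
f 50 51 52
f 50 52 42
f 51 39 53
f 51 53 52
f 52 53 54
f 52 54 42
f 53 39 55
f 53 55 54
f 54 55 56
f 54 56 42
f 55 39 57
f 55 57 56
f 56 57 58
f 56 58 42
f 57 39 59
f 57 59 58
f 58 59 60
f 58 60 42
f 59 39 61
f 59 61 60
f 60 61 62
f 60 62 42
f 61 39 63
f 61 63 62
f 62 63 64
f 62 64 42
f 63 39 65
f 63 65 64
f 64 65 66
f 64 66 42
f 65 39 67
f 65 67 66
f 66 67 68
f 66 68 42
f 67 39 40
f 67 40 68
f 68 40 41
f 68 41 42
f 69 106 85
f 106 80 109
f 85 109 74
f 106 109 85
f 69 85 81
f 85 74 86
f 81 86 70
f 85 86 81
f 69 81 90
f 81 70 91
f 90 91 76
f 81 91 90
f 69 90 102
f 90 76 105
f 102 105 79
f 90 105 102
f 69 102 106
f 102 79 110
f 106 110 80
f 102 110 106
f 70 86 97
f 86 74 100
f 97 100 78
f 86 100 97
f 74 109 87
f 109 80 108
f 87 108 73
f 109 108 87
f 80 110 107
f 110 79 103
f 107 103 71
f 110 103 107
f 79 105 104
f 105 76 92
f 104 92 75
f 105 92 104
f 76 91 96
f 91 70 93
f 96 93 77
f 91 93 96
f 72 98 84
f 98 78 99
f 84 99 73
f 98 99 84
f 72 84 82
f 84 73 83
f 82 83 71
f 84 83 82
f 72 82 89
f 82 71 88
f 89 88 75
f 82 88 89
f 72 89 94
f 89 75 95
f 94 95 77
f 89 95 94
f 72 94 98
f 94 77 101
f 98 101 78
f 94 101 98
f 73 99 87
f 99 78 100
f 87 100 74
f 99 100 87
f 71 83 107
f 83 73 108
f 107 108 80
f 83 108 107
f 75 88 104
f 88 71 103
f 104 103 79
f 88 103 104
f 77 95 96
f 95 75 92
f 96 92 76
f 95 92 96
f 78 101 97
f 101 77 93
f 97 93 70
f 101 93 97



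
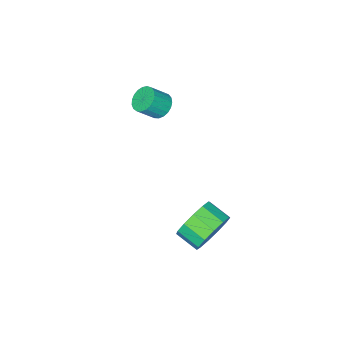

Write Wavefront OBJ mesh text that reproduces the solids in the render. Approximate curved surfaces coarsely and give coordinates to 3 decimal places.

v 2.543 2.951 -3.619
v 2.967 3.385 -2.713
v 3.14 2.302 -2.276
v 2.717 1.869 -3.181
v 2.364 3.329 -2.612
v 2.537 2.247 -2.175
v 1.818 3.153 -2.831
v 1.991 2.071 -2.394
v 1.502 2.913 -3.3
v 1.675 1.831 -2.863
v 1.517 2.685 -3.87
v 1.69 1.603 -3.433
v 1.858 2.542 -4.36
v 2.031 1.46 -3.923
v 2.416 2.528 -4.615
v 2.589 1.446 -4.178
v 3.015 2.649 -4.554
v 3.188 1.567 -4.116
v 3.464 2.866 -4.195
v 3.638 1.783 -3.758
v 3.621 3.109 -3.654
v 3.794 2.027 -3.217
v 3.436 3.303 -3.101
v 3.609 2.221 -2.664
v 0.045 -2.942 -0.515
v 0.382 -3.324 -0.996
v 1.131 -3.66 -0.205
v 0.795 -3.278 0.275
v 0.518 -3.068 -1.016
v 1.267 -3.404 -0.225
v 0.573 -2.789 -0.95
v 1.322 -3.126 -0.159
v 0.536 -2.538 -0.808
v 1.285 -2.874 -0.017
v 0.415 -2.356 -0.616
v 1.164 -2.692 0.175
v 0.23 -2.275 -0.407
v 0.979 -2.612 0.384
v 0.013 -2.31 -0.216
v 0.762 -2.646 0.575
v -0.199 -2.454 -0.077
v 0.55 -2.79 0.714
v -0.368 -2.683 -0.014
v 0.381 -3.019 0.777
v -0.466 -2.956 -0.037
v 0.283 -3.292 0.754
v -0.475 -3.227 -0.144
v 0.274 -3.563 0.647
v -0.394 -3.448 -0.314
v 0.355 -3.784 0.477
v -0.237 -3.582 -0.52
v 0.512 -3.918 0.271
v -0.032 -3.606 -0.724
v 0.717 -3.942 0.067
v 0.187 -3.514 -0.893
v 0.936 -3.85 -0.102
f 2 1 5
f 2 5 3
f 3 5 6
f 3 6 4
f 5 1 7
f 5 7 6
f 6 7 8
f 6 8 4
f 7 1 9
f 7 9 8
f 8 9 10
f 8 10 4
f 9 1 11
f 9 11 10
f 10 11 12
f 10 12 4
f 11 1 13
f 11 13 12
f 12 13 14
f 12 14 4
f 13 1 15
f 13 15 14
f 14 15 16
f 14 16 4
f 15 1 17
f 15 17 16
f 16 17 18
f 16 18 4
f 17 1 19
f 17 19 18
f 18 19 20
f 18 20 4
f 19 1 21
f 19 21 20
f 20 21 22
f 20 22 4
f 21 1 23
f 21 23 22
f 22 23 24
f 22 24 4
f 23 1 2
f 23 2 24
f 24 2 3
f 24 3 4
f 26 25 29
f 26 29 27
f 27 29 30
f 27 30 28
f 29 25 31
f 29 31 30
f 30 31 32
f 30 32 28
f 31 25 33
f 31 33 32
f 32 33 34
f 32 34 28
f 33 25 35
f 33 35 34
f 34 35 36
f 34 36 28
f 35 25 37
f 35 37 36
f 36 37 38
f 36 38 28
f 37 25 39
f 37 39 38
f 38 39 40
f 38 40 28
f 39 25 41
f 39 41 40
f 40 41 42
f 40 42 28
f 41 25 43
f 41 43 42
f 42 43 44
f 42 44 28
f 43 25 45
f 43 45 44
f 44 45 46
f 44 46 28
f 45 25 47
f 45 47 46
f 46 47 48
f 46 48 28
f 47 25 49
f 47 49 48
f 48 49 50
f 48 50 28
f 49 25 51
f 49 51 50
f 50 51 52
f 50 52 28
f 51 25 53
f 51 53 52
f 52 53 54
f 52 54 28
f 53 25 55
f 53 55 54
f 54 55 56
f 54 56 28
f 55 25 26
f 55 26 56
f 56 26 27
f 56 27 28

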